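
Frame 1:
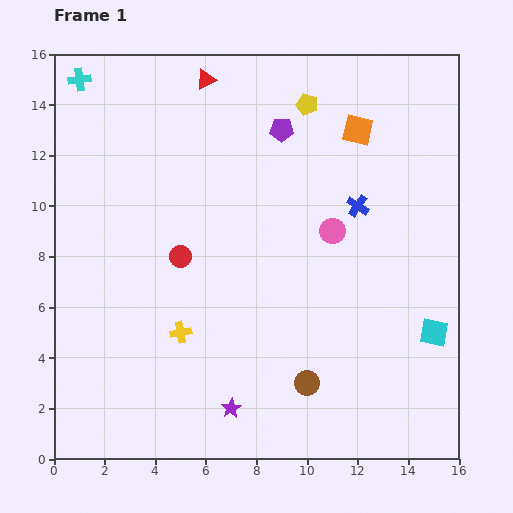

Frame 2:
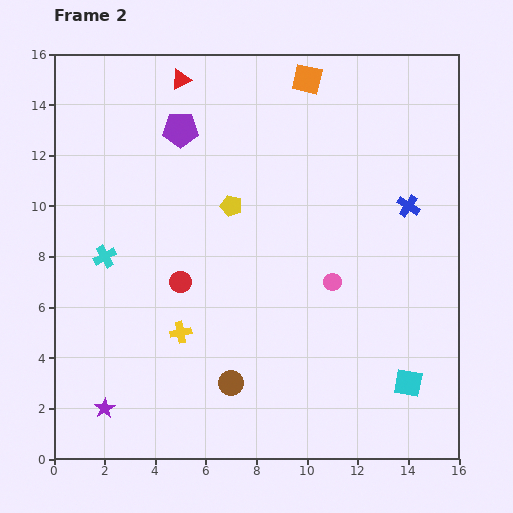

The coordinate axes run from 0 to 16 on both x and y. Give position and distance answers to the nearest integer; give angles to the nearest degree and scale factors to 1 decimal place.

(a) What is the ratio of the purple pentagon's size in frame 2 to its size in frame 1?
1.5×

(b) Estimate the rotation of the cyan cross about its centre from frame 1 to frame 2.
21° counter-clockwise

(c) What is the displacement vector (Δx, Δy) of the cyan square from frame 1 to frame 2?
(-1, -2)

The cyan square was at (15, 5) in frame 1 and (14, 3) in frame 2.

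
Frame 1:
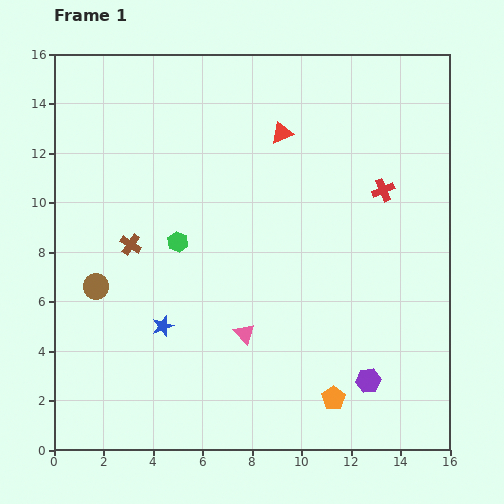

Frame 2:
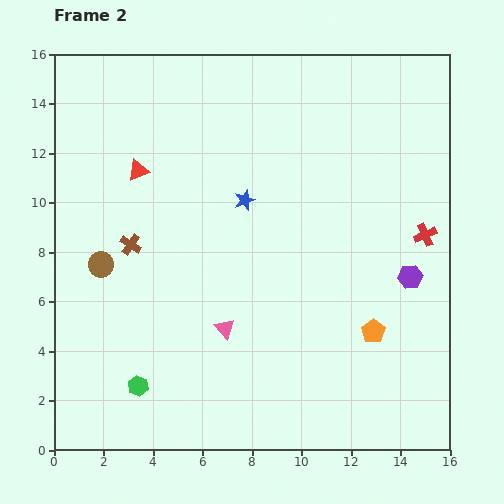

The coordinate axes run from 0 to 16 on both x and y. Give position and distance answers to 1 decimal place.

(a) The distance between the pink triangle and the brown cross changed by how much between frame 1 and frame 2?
-0.7

Distance in frame 1: 5.8. Distance in frame 2: 5.1.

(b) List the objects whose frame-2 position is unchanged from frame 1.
the brown cross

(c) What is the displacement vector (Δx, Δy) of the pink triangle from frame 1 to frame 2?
(-0.8, 0.2)

The pink triangle was at (7.7, 4.7) in frame 1 and (6.9, 4.9) in frame 2.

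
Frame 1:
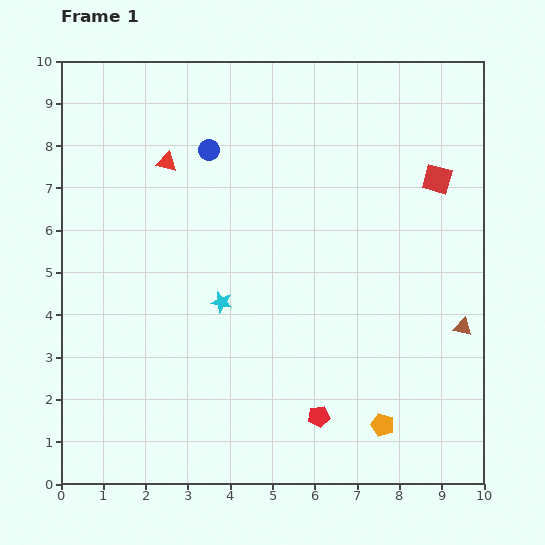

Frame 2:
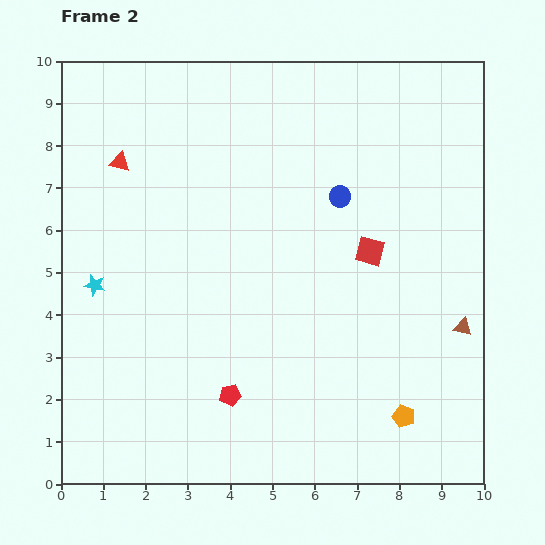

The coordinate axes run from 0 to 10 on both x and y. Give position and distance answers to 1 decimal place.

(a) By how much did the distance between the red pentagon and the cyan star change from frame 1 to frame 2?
+0.6

Distance in frame 1: 3.5. Distance in frame 2: 4.1.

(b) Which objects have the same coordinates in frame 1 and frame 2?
the brown triangle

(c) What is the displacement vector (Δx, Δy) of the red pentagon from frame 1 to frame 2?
(-2.1, 0.5)

The red pentagon was at (6.1, 1.6) in frame 1 and (4.0, 2.1) in frame 2.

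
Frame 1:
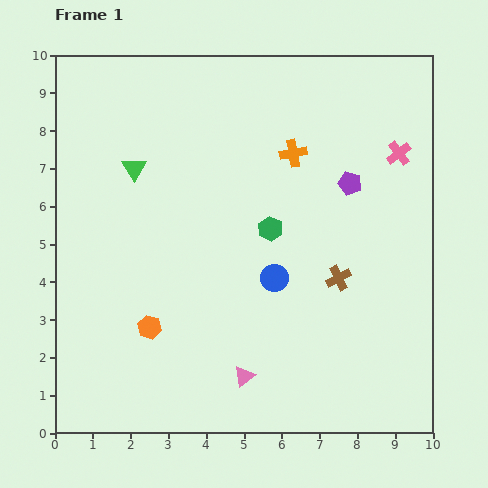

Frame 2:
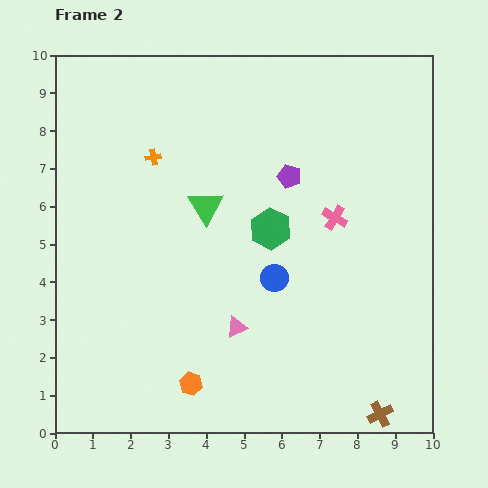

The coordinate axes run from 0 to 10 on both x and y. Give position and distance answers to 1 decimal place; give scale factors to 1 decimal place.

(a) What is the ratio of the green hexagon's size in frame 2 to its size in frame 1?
1.7×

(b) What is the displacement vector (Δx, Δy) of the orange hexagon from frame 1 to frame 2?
(1.1, -1.5)

The orange hexagon was at (2.5, 2.8) in frame 1 and (3.6, 1.3) in frame 2.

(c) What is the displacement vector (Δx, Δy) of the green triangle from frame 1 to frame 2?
(1.9, -1.0)

The green triangle was at (2.1, 7.0) in frame 1 and (4.0, 6.0) in frame 2.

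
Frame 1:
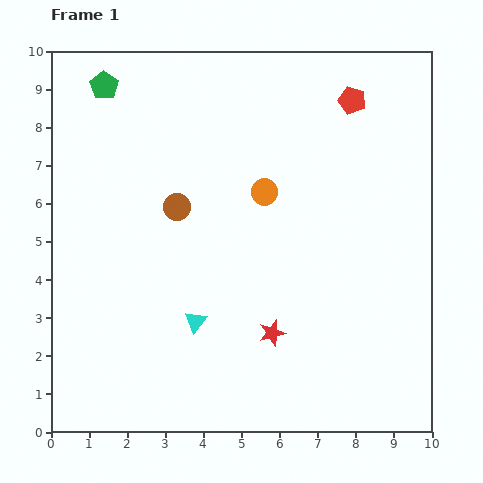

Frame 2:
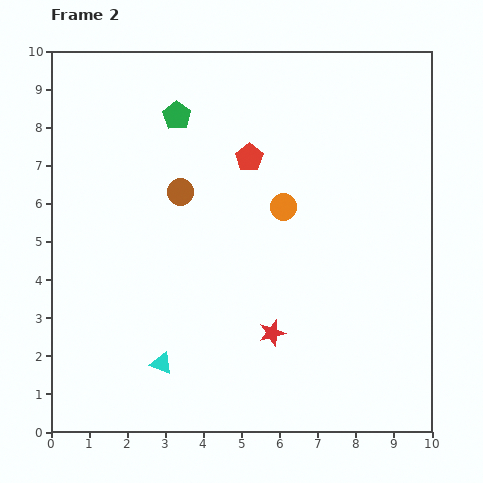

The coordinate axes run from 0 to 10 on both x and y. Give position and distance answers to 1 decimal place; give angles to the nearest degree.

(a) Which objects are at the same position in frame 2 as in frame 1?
the red star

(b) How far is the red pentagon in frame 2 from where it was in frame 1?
3.1

The red pentagon moved from (7.9, 8.7) to (5.2, 7.2), a distance of √(2.7² + 1.5²) ≈ 3.1.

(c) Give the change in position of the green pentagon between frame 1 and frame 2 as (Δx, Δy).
(1.9, -0.8)

The green pentagon was at (1.4, 9.1) in frame 1 and (3.3, 8.3) in frame 2.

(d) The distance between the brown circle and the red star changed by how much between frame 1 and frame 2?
+0.3

Distance in frame 1: 4.1. Distance in frame 2: 4.4.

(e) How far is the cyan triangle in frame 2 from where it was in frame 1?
1.4

The cyan triangle moved from (3.8, 2.9) to (2.9, 1.8), a distance of √(0.9² + 1.1²) ≈ 1.4.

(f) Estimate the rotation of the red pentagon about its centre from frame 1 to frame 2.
20° clockwise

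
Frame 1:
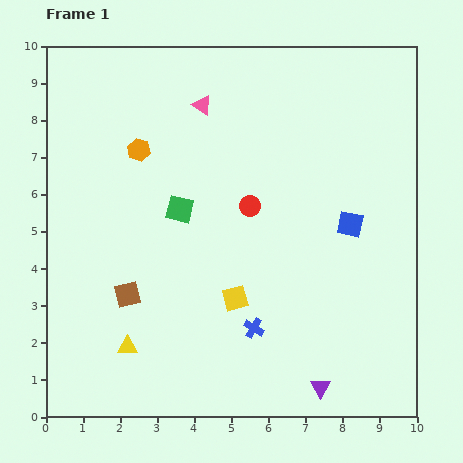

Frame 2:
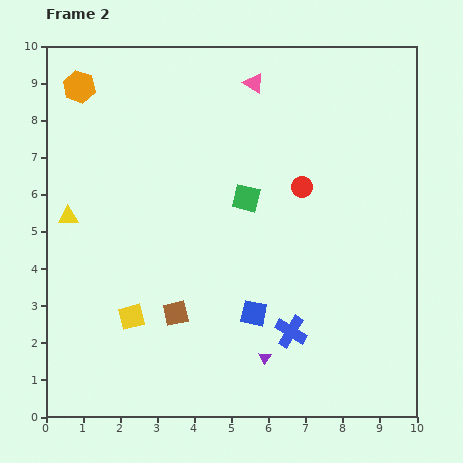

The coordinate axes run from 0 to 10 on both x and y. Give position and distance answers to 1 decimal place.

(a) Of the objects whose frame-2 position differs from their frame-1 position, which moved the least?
the blue cross

(moved 1.0)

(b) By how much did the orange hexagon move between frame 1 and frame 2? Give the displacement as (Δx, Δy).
(-1.6, 1.7)

The orange hexagon was at (2.5, 7.2) in frame 1 and (0.9, 8.9) in frame 2.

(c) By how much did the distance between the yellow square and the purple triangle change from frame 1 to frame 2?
+0.5

Distance in frame 1: 3.3. Distance in frame 2: 3.8.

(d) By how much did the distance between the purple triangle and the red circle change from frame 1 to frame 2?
-0.6

Distance in frame 1: 5.3. Distance in frame 2: 4.7.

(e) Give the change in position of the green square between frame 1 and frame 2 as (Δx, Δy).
(1.8, 0.3)

The green square was at (3.6, 5.6) in frame 1 and (5.4, 5.9) in frame 2.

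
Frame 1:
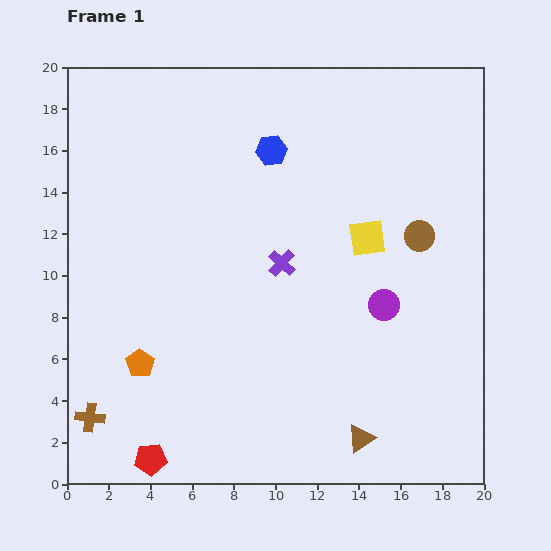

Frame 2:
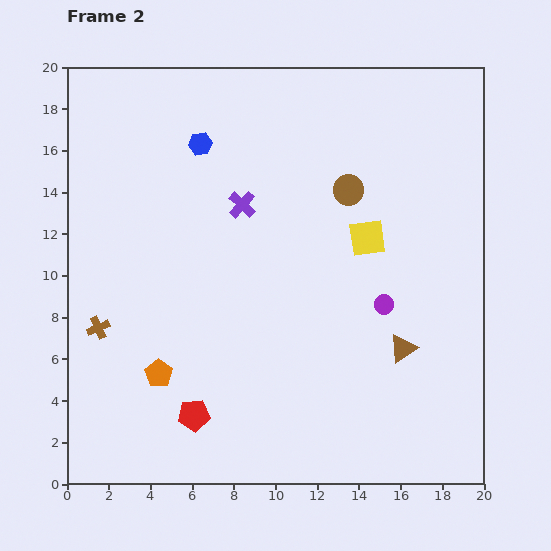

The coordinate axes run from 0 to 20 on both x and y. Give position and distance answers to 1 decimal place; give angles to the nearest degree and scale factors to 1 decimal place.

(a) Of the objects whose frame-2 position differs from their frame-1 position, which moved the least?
the orange pentagon

(moved 1.0)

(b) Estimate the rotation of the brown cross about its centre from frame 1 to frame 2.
30° counter-clockwise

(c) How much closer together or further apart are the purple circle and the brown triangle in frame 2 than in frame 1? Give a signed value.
-4.2

Distance in frame 1: 6.5. Distance in frame 2: 2.3.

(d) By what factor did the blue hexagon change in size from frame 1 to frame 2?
0.8×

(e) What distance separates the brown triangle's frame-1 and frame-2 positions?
4.7

The brown triangle moved from (14.1, 2.2) to (16.1, 6.5), a distance of √(2.0² + 4.3²) ≈ 4.7.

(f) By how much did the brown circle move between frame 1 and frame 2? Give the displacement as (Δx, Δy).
(-3.4, 2.2)

The brown circle was at (16.9, 11.9) in frame 1 and (13.5, 14.1) in frame 2.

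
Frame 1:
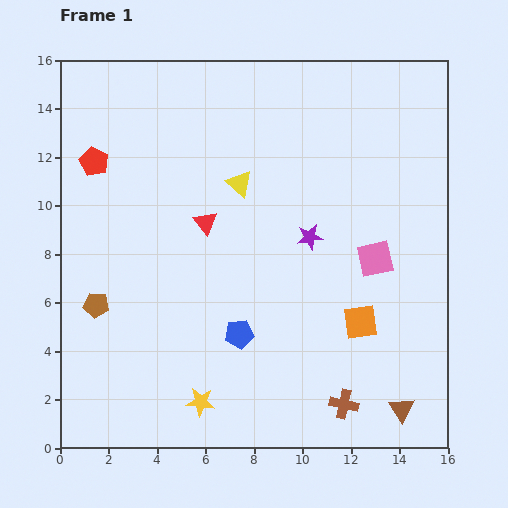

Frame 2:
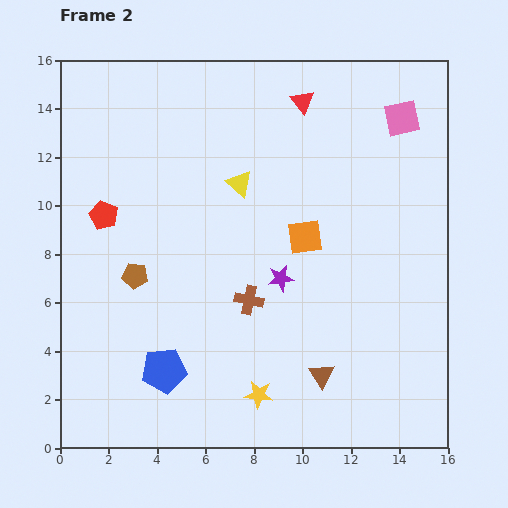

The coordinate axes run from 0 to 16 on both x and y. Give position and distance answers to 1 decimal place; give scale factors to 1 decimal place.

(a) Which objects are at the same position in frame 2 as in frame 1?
the yellow triangle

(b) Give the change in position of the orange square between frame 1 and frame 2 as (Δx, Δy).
(-2.3, 3.5)

The orange square was at (12.4, 5.2) in frame 1 and (10.1, 8.7) in frame 2.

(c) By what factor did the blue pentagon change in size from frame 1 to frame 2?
1.5×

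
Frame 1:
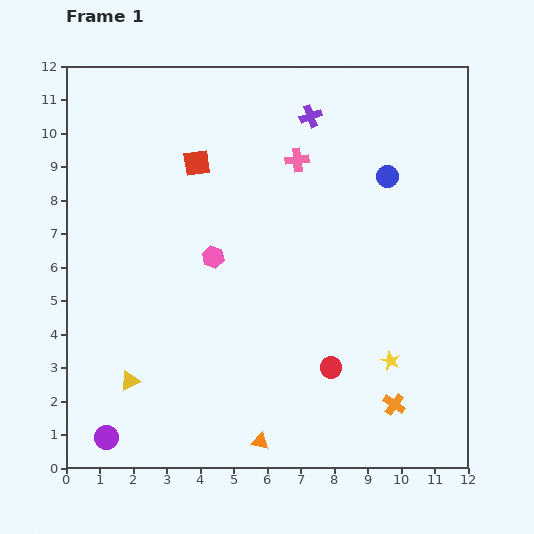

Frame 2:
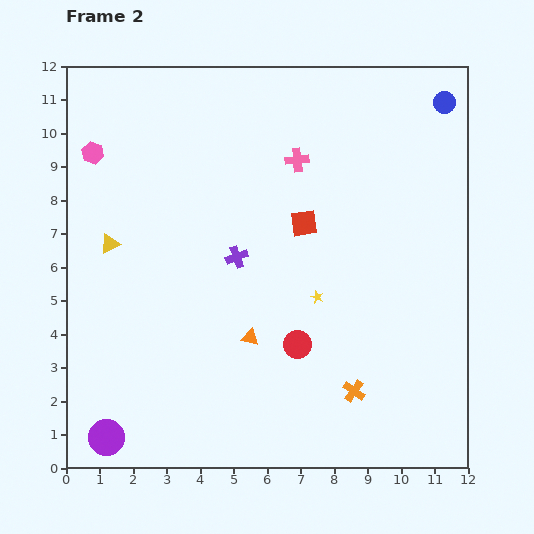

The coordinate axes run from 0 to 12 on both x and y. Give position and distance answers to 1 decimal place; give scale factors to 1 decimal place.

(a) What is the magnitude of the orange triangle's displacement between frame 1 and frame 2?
3.1

The orange triangle moved from (5.8, 0.8) to (5.5, 3.9), a distance of √(0.3² + 3.1²) ≈ 3.1.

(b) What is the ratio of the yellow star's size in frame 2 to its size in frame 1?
0.6×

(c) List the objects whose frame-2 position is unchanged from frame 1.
the purple circle, the pink cross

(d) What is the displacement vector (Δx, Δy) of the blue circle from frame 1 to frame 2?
(1.7, 2.2)

The blue circle was at (9.6, 8.7) in frame 1 and (11.3, 10.9) in frame 2.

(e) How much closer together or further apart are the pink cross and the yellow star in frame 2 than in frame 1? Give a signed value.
-2.5

Distance in frame 1: 6.6. Distance in frame 2: 4.1.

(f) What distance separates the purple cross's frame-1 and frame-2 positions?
4.7

The purple cross moved from (7.3, 10.5) to (5.1, 6.3), a distance of √(2.2² + 4.2²) ≈ 4.7.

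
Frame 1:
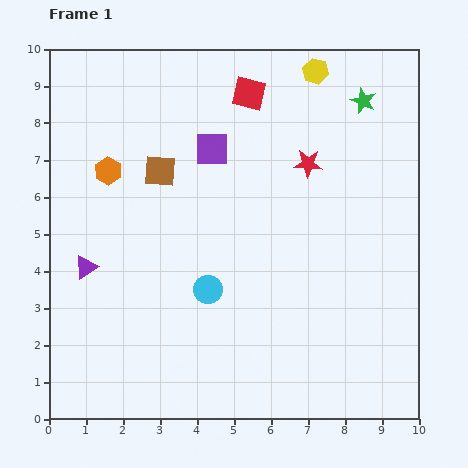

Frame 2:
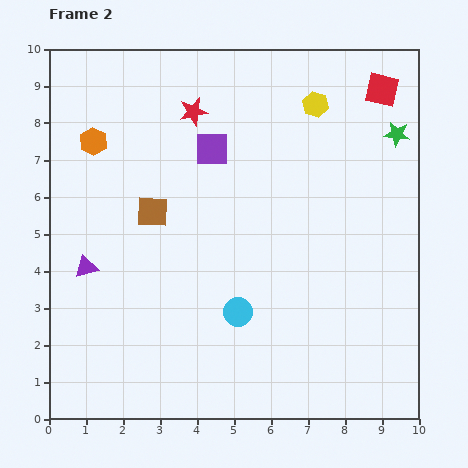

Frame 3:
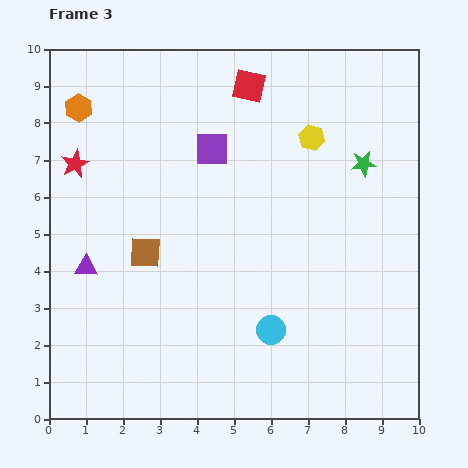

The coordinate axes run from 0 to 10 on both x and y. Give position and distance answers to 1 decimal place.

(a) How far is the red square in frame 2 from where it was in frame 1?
3.6

The red square moved from (5.4, 8.8) to (9.0, 8.9), a distance of √(3.6² + 0.1²) ≈ 3.6.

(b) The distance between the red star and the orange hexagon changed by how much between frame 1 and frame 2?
-2.6

Distance in frame 1: 5.4. Distance in frame 2: 2.8.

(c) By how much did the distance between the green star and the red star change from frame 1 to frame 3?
+5.5

Distance in frame 1: 2.3. Distance in frame 3: 7.8.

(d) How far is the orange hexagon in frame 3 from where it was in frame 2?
1.0

The orange hexagon moved from (1.2, 7.5) to (0.8, 8.4), a distance of √(0.4² + 0.9²) ≈ 1.0.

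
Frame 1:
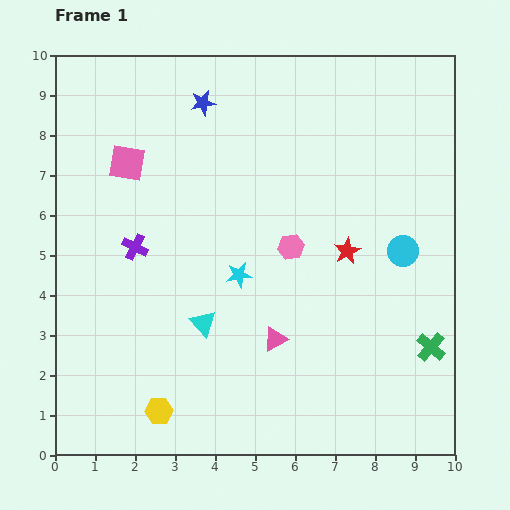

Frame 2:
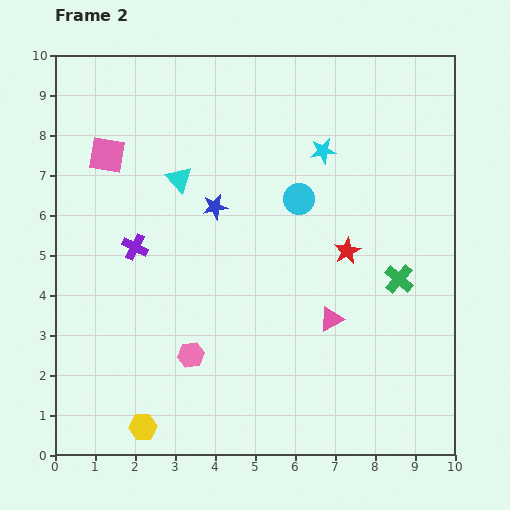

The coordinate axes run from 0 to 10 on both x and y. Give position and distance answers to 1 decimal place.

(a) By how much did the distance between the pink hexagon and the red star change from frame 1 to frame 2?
+3.3

Distance in frame 1: 1.4. Distance in frame 2: 4.7.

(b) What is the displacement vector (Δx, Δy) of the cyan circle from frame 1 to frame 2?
(-2.6, 1.3)

The cyan circle was at (8.7, 5.1) in frame 1 and (6.1, 6.4) in frame 2.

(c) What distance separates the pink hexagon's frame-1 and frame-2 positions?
3.7

The pink hexagon moved from (5.9, 5.2) to (3.4, 2.5), a distance of √(2.5² + 2.7²) ≈ 3.7.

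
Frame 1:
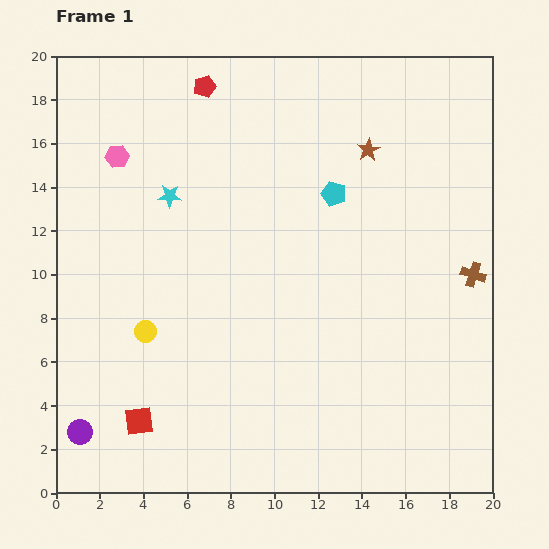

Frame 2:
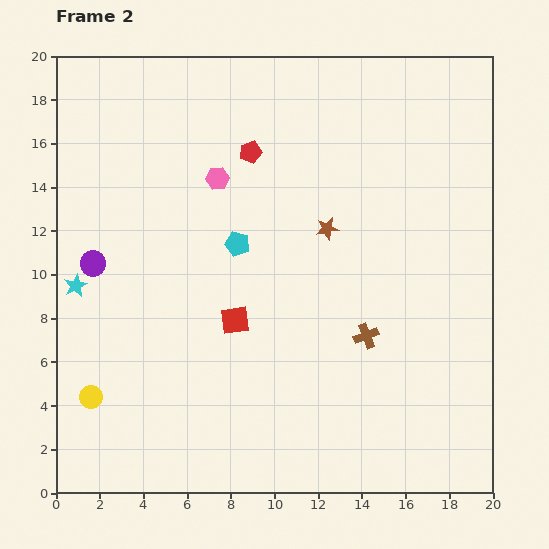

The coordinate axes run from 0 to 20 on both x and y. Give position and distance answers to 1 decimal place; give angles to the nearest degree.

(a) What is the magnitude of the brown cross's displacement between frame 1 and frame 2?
5.6

The brown cross moved from (19.1, 10.0) to (14.2, 7.2), a distance of √(4.9² + 2.8²) ≈ 5.6.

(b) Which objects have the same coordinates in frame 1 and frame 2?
none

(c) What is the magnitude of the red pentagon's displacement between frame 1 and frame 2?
3.7

The red pentagon moved from (6.8, 18.6) to (8.9, 15.6), a distance of √(2.1² + 3.0²) ≈ 3.7.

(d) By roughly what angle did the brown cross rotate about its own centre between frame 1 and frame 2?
39° counter-clockwise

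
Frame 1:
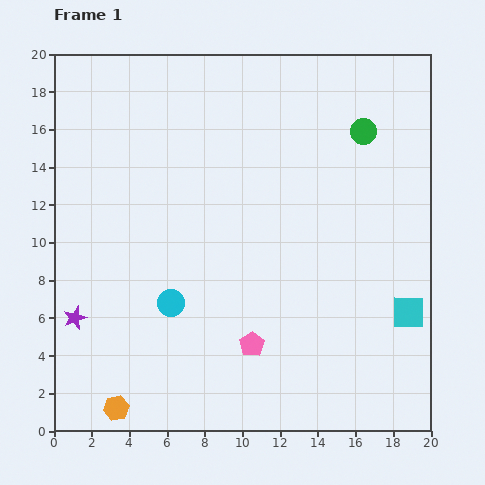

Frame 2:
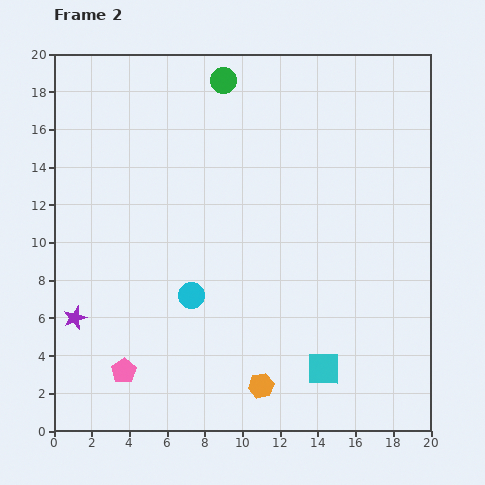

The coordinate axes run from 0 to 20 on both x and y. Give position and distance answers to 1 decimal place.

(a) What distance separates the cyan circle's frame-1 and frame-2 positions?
1.2

The cyan circle moved from (6.2, 6.8) to (7.3, 7.2), a distance of √(1.1² + 0.4²) ≈ 1.2.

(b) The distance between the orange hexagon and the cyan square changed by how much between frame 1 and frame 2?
-12.9

Distance in frame 1: 16.3. Distance in frame 2: 3.4.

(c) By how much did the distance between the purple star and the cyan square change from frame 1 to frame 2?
-4.2

Distance in frame 1: 17.7. Distance in frame 2: 13.5.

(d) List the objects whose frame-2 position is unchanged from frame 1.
the purple star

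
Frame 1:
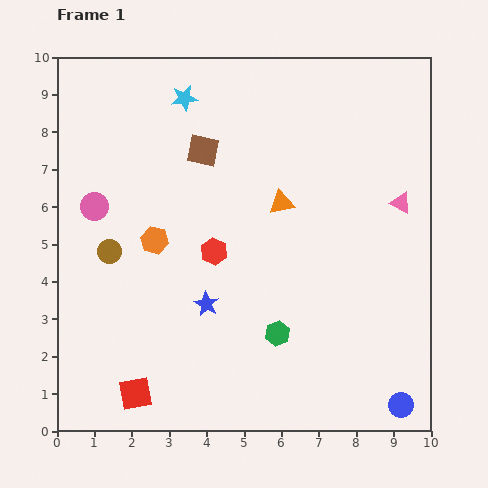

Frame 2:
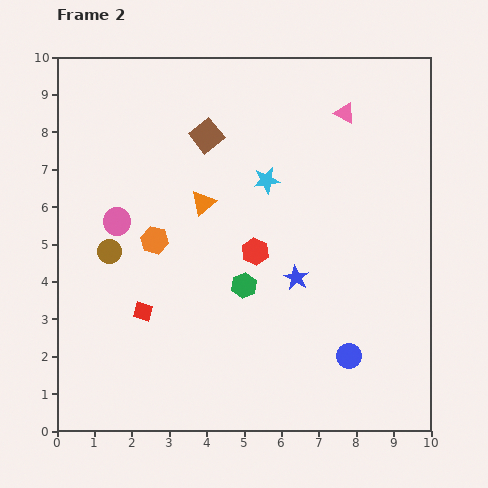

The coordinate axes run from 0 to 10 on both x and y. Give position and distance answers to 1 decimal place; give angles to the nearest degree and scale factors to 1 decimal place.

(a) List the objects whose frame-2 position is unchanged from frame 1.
the orange hexagon, the brown circle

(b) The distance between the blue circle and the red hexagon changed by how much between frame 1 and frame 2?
-2.7

Distance in frame 1: 6.5. Distance in frame 2: 3.8.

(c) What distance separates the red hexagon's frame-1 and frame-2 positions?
1.1

The red hexagon moved from (4.2, 4.8) to (5.3, 4.8), a distance of √(1.1² + 0.0²) ≈ 1.1.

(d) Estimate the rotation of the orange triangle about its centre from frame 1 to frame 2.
28° counter-clockwise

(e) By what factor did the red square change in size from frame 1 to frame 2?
0.6×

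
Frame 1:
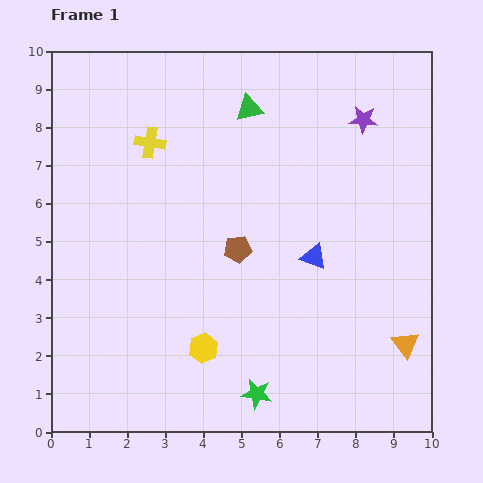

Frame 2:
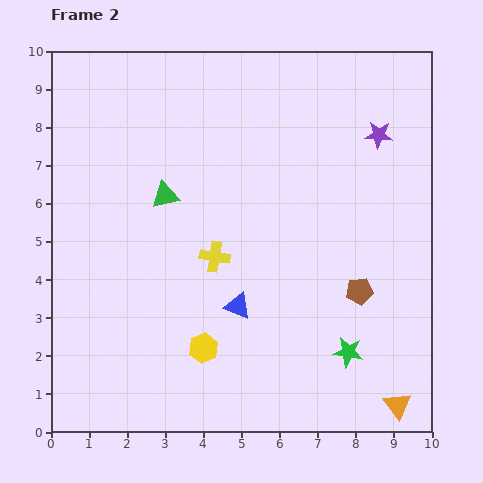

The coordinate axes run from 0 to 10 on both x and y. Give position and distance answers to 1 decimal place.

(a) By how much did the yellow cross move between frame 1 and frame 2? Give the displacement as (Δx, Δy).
(1.7, -3.0)

The yellow cross was at (2.6, 7.6) in frame 1 and (4.3, 4.6) in frame 2.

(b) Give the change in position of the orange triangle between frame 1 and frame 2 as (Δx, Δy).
(-0.2, -1.6)

The orange triangle was at (9.3, 2.3) in frame 1 and (9.1, 0.7) in frame 2.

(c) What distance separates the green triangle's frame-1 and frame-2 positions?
3.2

The green triangle moved from (5.2, 8.5) to (3.0, 6.2), a distance of √(2.2² + 2.3²) ≈ 3.2.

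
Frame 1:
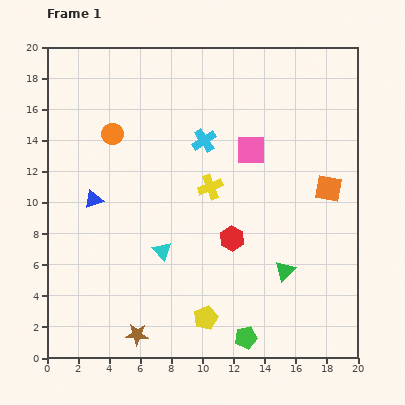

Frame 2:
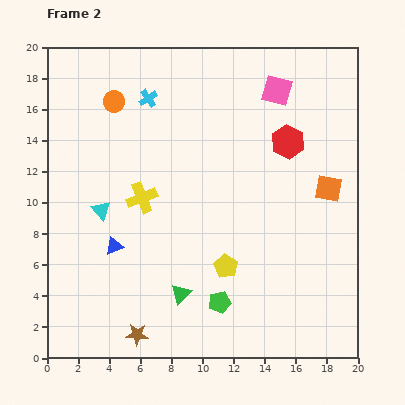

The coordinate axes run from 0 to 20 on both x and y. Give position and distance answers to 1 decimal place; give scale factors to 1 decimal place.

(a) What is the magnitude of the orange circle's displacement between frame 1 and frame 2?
2.1

The orange circle moved from (4.2, 14.4) to (4.3, 16.5), a distance of √(0.1² + 2.1²) ≈ 2.1.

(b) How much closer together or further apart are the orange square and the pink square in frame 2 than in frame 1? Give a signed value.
+1.5

Distance in frame 1: 5.6. Distance in frame 2: 7.1.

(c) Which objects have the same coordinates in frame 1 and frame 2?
the brown star, the orange square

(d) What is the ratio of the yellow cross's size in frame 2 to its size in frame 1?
1.3×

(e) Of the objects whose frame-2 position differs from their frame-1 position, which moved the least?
the orange circle

(moved 2.1)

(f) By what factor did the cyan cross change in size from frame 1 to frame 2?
0.8×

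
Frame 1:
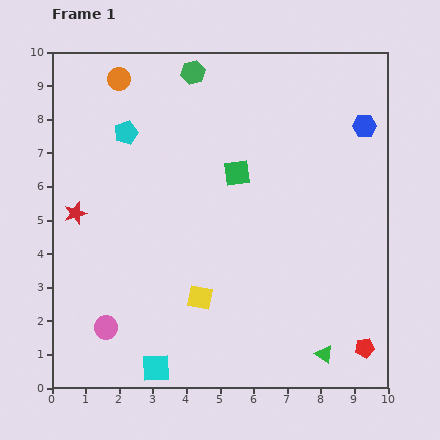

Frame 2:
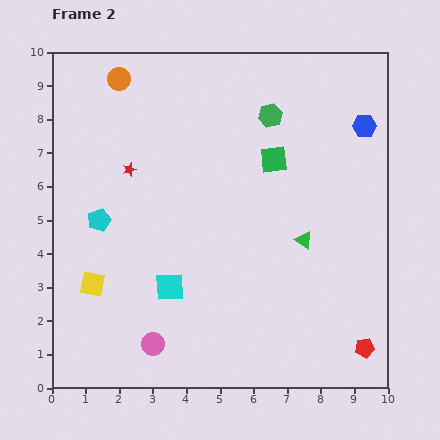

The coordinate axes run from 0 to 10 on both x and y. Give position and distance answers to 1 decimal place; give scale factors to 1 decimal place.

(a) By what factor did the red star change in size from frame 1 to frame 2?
0.6×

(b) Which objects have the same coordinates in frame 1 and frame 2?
the blue hexagon, the red pentagon, the orange circle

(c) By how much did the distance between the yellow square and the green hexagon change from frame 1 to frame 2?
+0.6

Distance in frame 1: 6.7. Distance in frame 2: 7.3.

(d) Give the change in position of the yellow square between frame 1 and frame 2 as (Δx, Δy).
(-3.2, 0.4)

The yellow square was at (4.4, 2.7) in frame 1 and (1.2, 3.1) in frame 2.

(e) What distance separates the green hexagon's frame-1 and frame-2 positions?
2.6

The green hexagon moved from (4.2, 9.4) to (6.5, 8.1), a distance of √(2.3² + 1.3²) ≈ 2.6.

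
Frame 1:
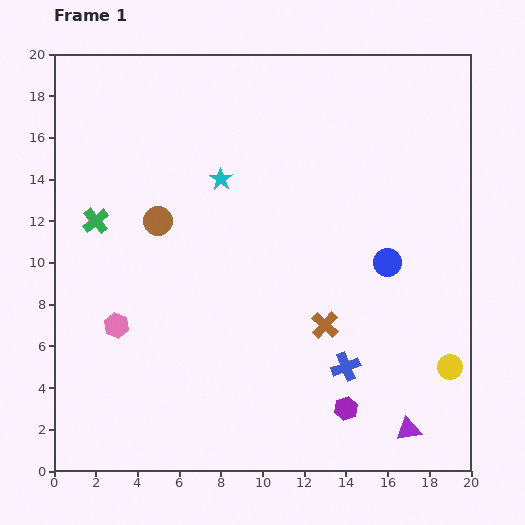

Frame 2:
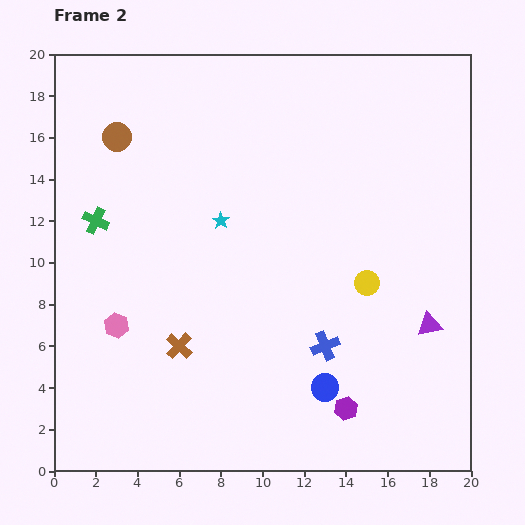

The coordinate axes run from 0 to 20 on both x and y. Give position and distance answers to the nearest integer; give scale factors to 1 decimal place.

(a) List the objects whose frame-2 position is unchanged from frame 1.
the green cross, the pink hexagon, the purple hexagon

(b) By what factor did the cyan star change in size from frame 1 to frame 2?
0.7×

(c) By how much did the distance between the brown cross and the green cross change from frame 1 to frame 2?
-5

Distance in frame 1: 12. Distance in frame 2: 7.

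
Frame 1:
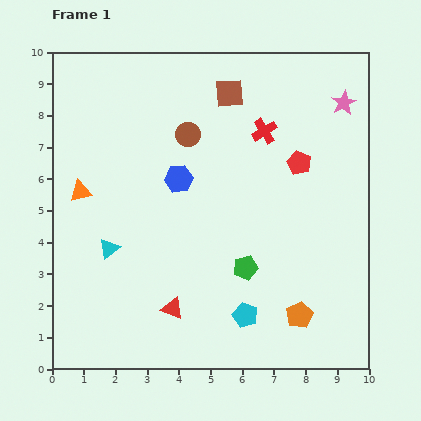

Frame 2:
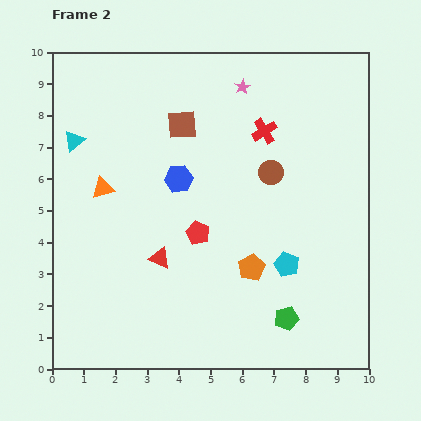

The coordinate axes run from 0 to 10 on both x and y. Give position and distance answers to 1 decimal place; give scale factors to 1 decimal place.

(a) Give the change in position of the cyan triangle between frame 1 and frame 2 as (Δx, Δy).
(-1.1, 3.4)

The cyan triangle was at (1.8, 3.8) in frame 1 and (0.7, 7.2) in frame 2.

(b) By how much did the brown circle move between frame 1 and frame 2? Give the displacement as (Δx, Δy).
(2.6, -1.2)

The brown circle was at (4.3, 7.4) in frame 1 and (6.9, 6.2) in frame 2.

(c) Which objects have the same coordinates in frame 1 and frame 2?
the red cross, the blue hexagon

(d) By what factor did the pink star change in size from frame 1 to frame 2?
0.6×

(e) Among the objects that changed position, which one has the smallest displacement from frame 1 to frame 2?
the orange triangle

(moved 0.7)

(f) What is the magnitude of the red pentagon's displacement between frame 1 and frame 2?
3.9

The red pentagon moved from (7.8, 6.5) to (4.6, 4.3), a distance of √(3.2² + 2.2²) ≈ 3.9.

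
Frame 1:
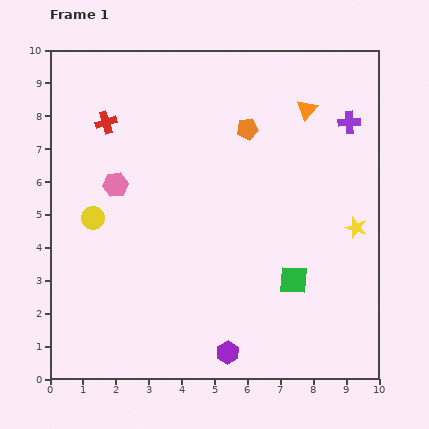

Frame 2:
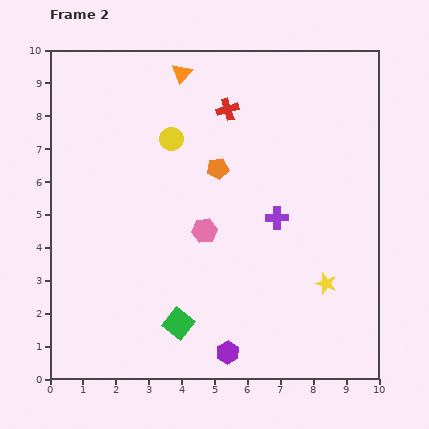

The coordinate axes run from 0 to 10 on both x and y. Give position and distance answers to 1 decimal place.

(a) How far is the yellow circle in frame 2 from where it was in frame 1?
3.4

The yellow circle moved from (1.3, 4.9) to (3.7, 7.3), a distance of √(2.4² + 2.4²) ≈ 3.4.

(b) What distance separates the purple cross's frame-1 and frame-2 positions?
3.6

The purple cross moved from (9.1, 7.8) to (6.9, 4.9), a distance of √(2.2² + 2.9²) ≈ 3.6.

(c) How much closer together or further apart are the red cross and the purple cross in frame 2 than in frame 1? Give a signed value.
-3.8

Distance in frame 1: 7.4. Distance in frame 2: 3.6.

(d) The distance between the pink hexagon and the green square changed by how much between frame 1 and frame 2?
-3.2

Distance in frame 1: 6.1. Distance in frame 2: 2.9.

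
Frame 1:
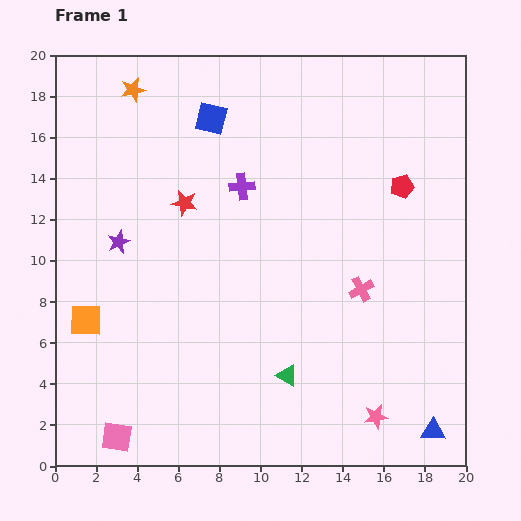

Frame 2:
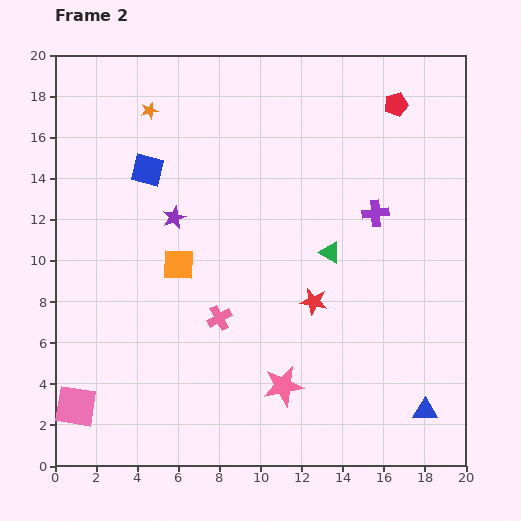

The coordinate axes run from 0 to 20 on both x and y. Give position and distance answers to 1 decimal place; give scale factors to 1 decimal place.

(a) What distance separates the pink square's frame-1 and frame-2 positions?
2.5

The pink square moved from (3.0, 1.4) to (1.0, 2.9), a distance of √(2.0² + 1.5²) ≈ 2.5.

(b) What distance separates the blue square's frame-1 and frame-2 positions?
4.0

The blue square moved from (7.6, 16.9) to (4.5, 14.4), a distance of √(3.1² + 2.5²) ≈ 4.0.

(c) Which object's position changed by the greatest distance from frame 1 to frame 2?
the red star

(moved 7.9; next 7.0)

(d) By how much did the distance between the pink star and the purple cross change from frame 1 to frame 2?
-3.4

Distance in frame 1: 12.9. Distance in frame 2: 9.5.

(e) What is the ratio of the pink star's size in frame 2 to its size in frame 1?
1.7×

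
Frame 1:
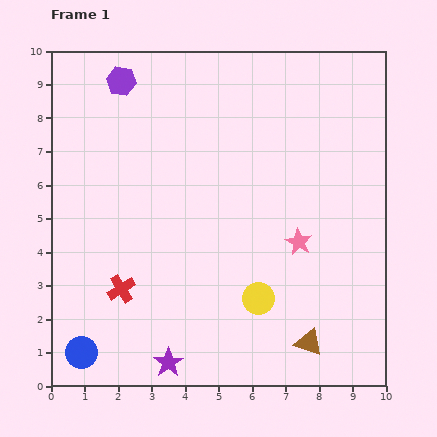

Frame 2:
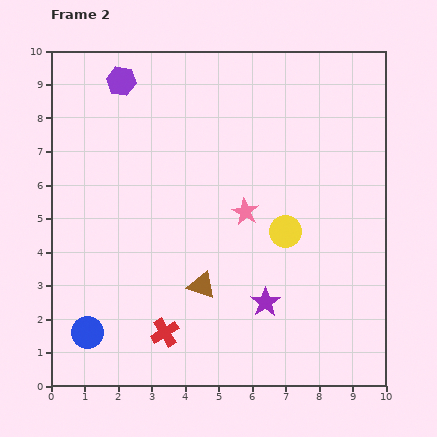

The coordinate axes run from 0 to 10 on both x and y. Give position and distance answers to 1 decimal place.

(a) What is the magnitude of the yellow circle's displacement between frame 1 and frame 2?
2.2

The yellow circle moved from (6.2, 2.6) to (7.0, 4.6), a distance of √(0.8² + 2.0²) ≈ 2.2.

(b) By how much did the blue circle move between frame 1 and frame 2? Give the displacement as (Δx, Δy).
(0.2, 0.6)

The blue circle was at (0.9, 1.0) in frame 1 and (1.1, 1.6) in frame 2.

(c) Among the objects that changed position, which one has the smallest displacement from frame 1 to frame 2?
the blue circle

(moved 0.6)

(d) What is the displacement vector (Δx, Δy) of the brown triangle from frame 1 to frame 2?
(-3.2, 1.7)

The brown triangle was at (7.7, 1.3) in frame 1 and (4.5, 3.0) in frame 2.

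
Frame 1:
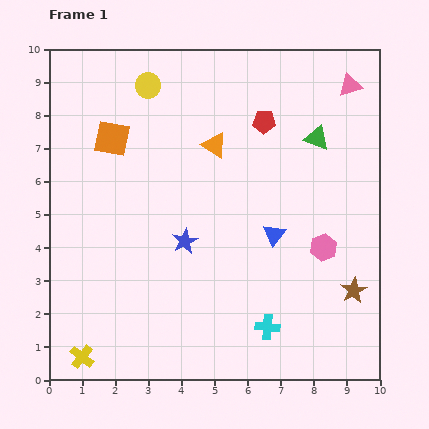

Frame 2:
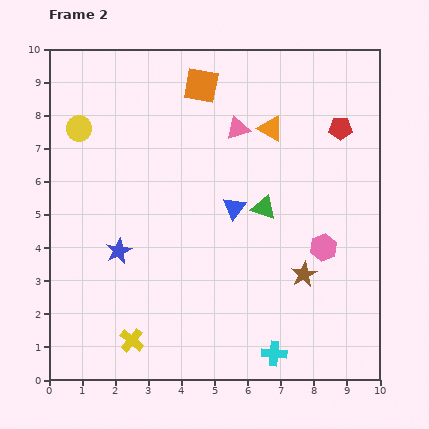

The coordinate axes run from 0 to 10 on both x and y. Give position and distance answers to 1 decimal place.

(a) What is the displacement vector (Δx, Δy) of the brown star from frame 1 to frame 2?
(-1.5, 0.5)

The brown star was at (9.2, 2.7) in frame 1 and (7.7, 3.2) in frame 2.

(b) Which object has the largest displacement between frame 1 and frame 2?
the pink triangle

(moved 3.6; next 3.1)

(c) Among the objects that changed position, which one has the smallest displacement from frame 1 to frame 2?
the cyan cross

(moved 0.8)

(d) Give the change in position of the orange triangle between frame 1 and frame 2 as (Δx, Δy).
(1.7, 0.5)

The orange triangle was at (5.0, 7.1) in frame 1 and (6.7, 7.6) in frame 2.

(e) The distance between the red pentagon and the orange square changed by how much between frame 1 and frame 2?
-0.2

Distance in frame 1: 4.6. Distance in frame 2: 4.4.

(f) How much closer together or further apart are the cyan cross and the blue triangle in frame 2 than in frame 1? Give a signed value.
+1.8

Distance in frame 1: 2.8. Distance in frame 2: 4.6.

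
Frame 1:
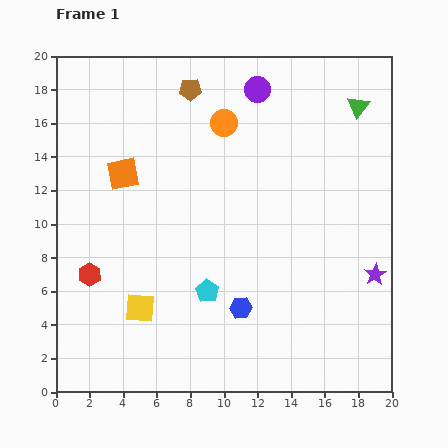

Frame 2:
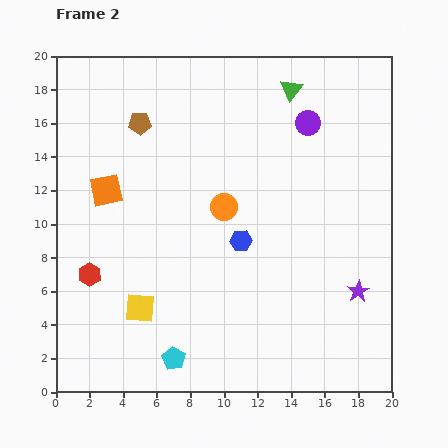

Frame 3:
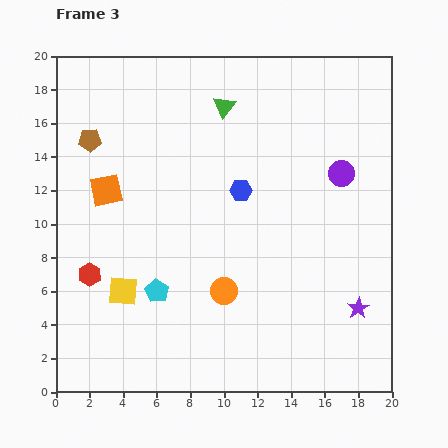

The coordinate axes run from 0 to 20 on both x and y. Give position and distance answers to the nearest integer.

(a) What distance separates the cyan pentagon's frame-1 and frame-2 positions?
4

The cyan pentagon moved from (9, 6) to (7, 2), a distance of √(2² + 4²) ≈ 4.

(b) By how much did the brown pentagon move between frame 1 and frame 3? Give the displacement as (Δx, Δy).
(-6, -3)

The brown pentagon was at (8, 18) in frame 1 and (2, 15) in frame 3.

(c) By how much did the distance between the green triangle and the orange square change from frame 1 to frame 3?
-6

Distance in frame 1: 15. Distance in frame 3: 9.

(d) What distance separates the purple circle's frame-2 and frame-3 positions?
4

The purple circle moved from (15, 16) to (17, 13), a distance of √(2² + 3²) ≈ 4.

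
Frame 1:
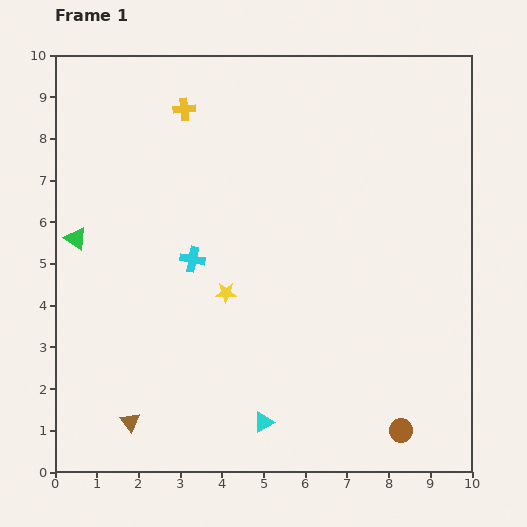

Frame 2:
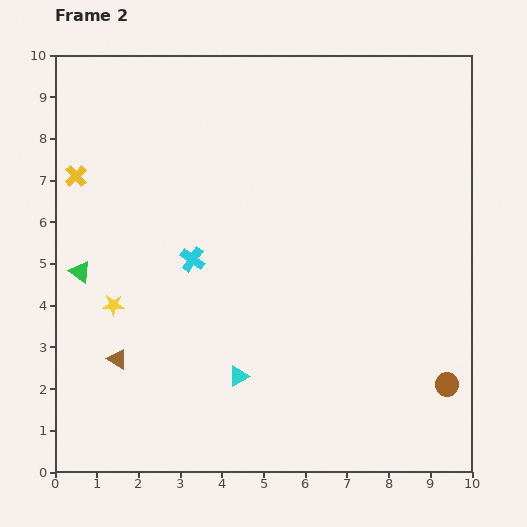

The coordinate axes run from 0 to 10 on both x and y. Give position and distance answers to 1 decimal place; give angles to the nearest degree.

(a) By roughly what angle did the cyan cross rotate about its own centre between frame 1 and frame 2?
24° clockwise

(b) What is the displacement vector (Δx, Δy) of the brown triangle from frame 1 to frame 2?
(-0.3, 1.5)

The brown triangle was at (1.8, 1.2) in frame 1 and (1.5, 2.7) in frame 2.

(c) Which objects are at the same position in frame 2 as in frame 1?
the cyan cross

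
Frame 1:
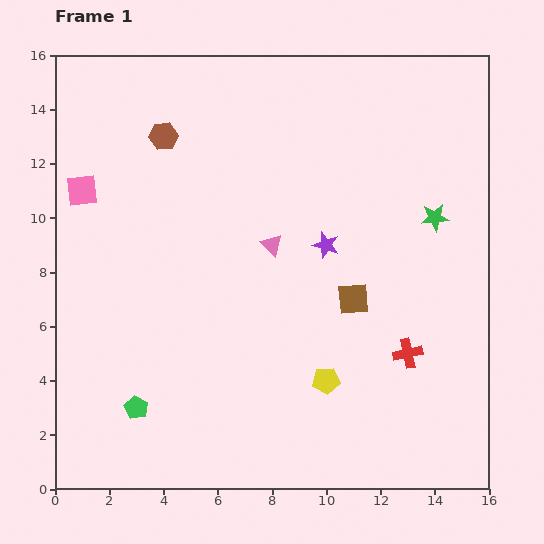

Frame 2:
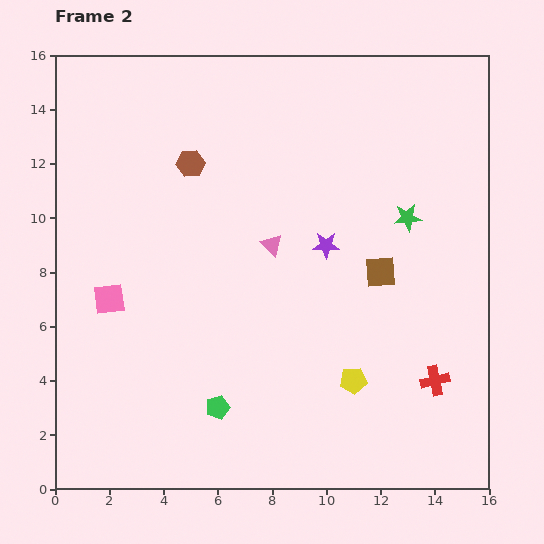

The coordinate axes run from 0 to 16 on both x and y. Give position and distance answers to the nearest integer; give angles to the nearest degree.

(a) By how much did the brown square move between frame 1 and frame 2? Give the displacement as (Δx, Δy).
(1, 1)

The brown square was at (11, 7) in frame 1 and (12, 8) in frame 2.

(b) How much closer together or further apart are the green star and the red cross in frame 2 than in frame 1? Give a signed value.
+1

Distance in frame 1: 5. Distance in frame 2: 6.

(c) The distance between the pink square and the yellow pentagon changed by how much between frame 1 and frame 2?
-2

Distance in frame 1: 11. Distance in frame 2: 9.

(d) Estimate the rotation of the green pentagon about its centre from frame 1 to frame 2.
27° clockwise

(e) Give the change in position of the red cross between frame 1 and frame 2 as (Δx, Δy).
(1, -1)

The red cross was at (13, 5) in frame 1 and (14, 4) in frame 2.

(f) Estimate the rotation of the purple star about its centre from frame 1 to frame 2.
17° counter-clockwise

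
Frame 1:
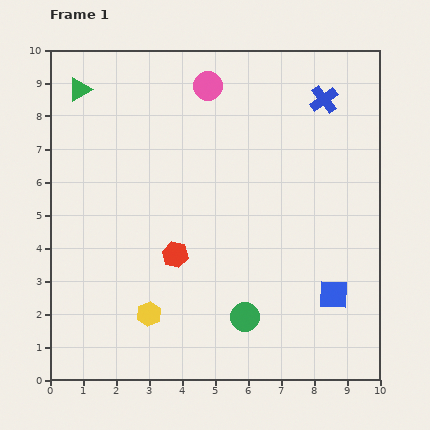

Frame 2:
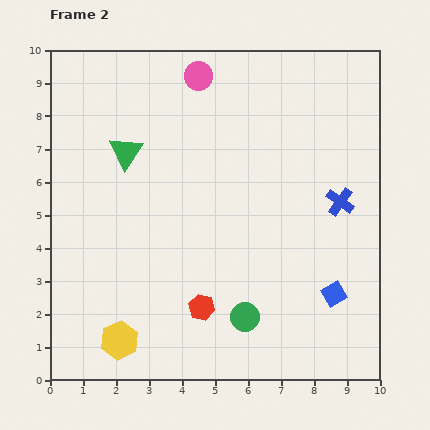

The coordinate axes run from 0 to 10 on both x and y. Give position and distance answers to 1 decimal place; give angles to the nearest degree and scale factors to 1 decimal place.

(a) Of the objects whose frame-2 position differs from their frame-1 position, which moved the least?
the pink circle

(moved 0.4)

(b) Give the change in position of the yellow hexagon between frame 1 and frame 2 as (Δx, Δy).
(-0.9, -0.8)

The yellow hexagon was at (3.0, 2.0) in frame 1 and (2.1, 1.2) in frame 2.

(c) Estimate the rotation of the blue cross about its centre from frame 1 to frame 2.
17° counter-clockwise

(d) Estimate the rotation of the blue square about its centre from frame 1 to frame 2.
31° counter-clockwise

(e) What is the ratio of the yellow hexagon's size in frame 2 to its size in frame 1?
1.5×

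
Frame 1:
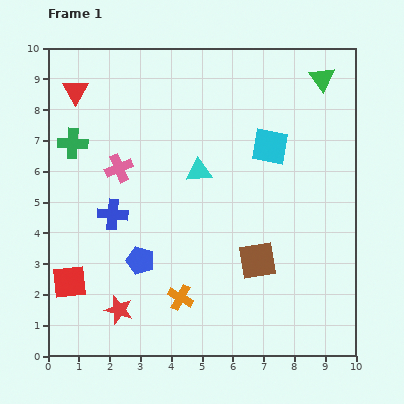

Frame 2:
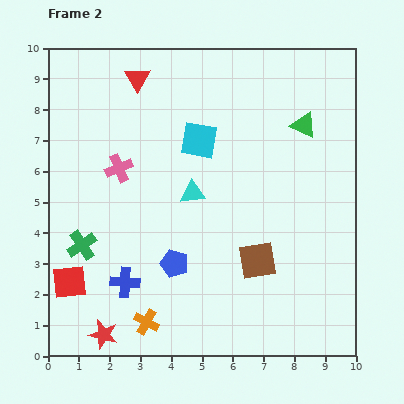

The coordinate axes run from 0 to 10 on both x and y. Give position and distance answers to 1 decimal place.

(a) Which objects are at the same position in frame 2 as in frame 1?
the brown square, the pink cross, the red square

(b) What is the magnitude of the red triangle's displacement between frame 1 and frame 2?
2.0

The red triangle moved from (0.9, 8.6) to (2.9, 9.0), a distance of √(2.0² + 0.4²) ≈ 2.0.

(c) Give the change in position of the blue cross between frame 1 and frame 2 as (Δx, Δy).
(0.4, -2.2)

The blue cross was at (2.1, 4.6) in frame 1 and (2.5, 2.4) in frame 2.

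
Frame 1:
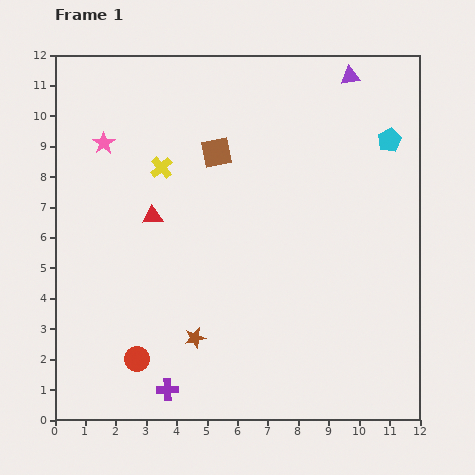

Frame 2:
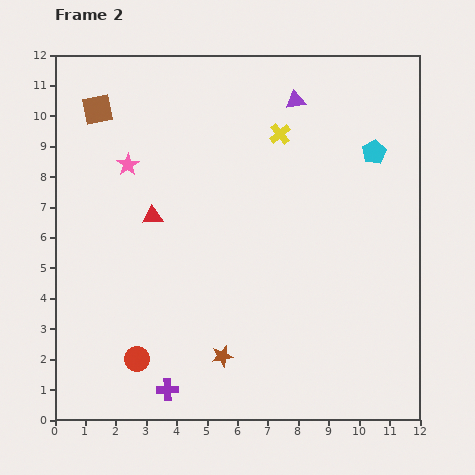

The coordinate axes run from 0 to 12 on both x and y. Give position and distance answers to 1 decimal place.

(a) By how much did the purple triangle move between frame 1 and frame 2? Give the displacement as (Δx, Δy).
(-1.8, -0.8)

The purple triangle was at (9.7, 11.3) in frame 1 and (7.9, 10.5) in frame 2.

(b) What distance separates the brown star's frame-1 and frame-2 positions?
1.1

The brown star moved from (4.6, 2.7) to (5.5, 2.1), a distance of √(0.9² + 0.6²) ≈ 1.1.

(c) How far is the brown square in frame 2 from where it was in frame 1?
4.1

The brown square moved from (5.3, 8.8) to (1.4, 10.2), a distance of √(3.9² + 1.4²) ≈ 4.1.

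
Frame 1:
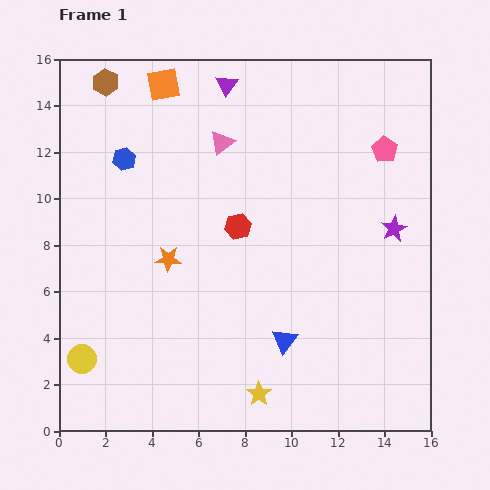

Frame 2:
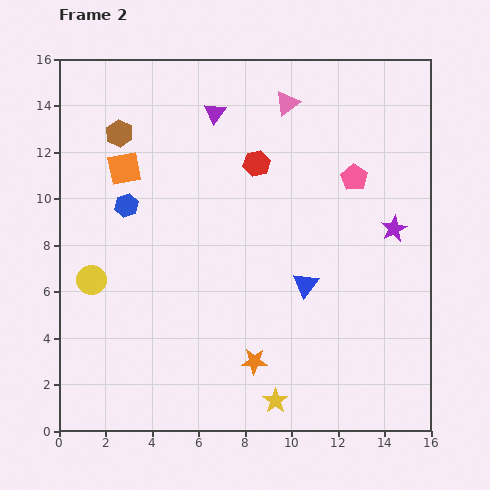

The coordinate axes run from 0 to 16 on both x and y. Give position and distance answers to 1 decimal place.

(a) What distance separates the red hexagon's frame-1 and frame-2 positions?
2.8

The red hexagon moved from (7.7, 8.8) to (8.5, 11.5), a distance of √(0.8² + 2.7²) ≈ 2.8.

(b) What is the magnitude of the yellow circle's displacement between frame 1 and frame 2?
3.4

The yellow circle moved from (1.0, 3.1) to (1.4, 6.5), a distance of √(0.4² + 3.4²) ≈ 3.4.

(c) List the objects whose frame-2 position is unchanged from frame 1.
the purple star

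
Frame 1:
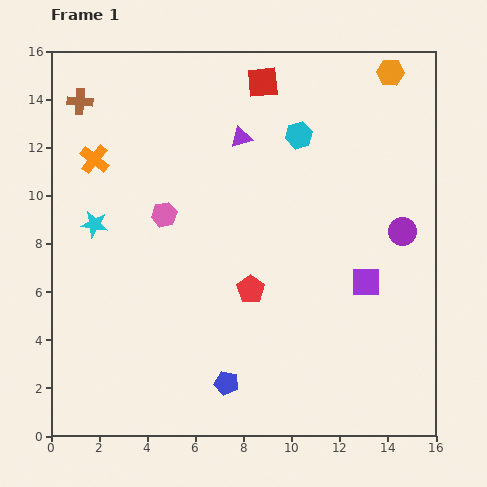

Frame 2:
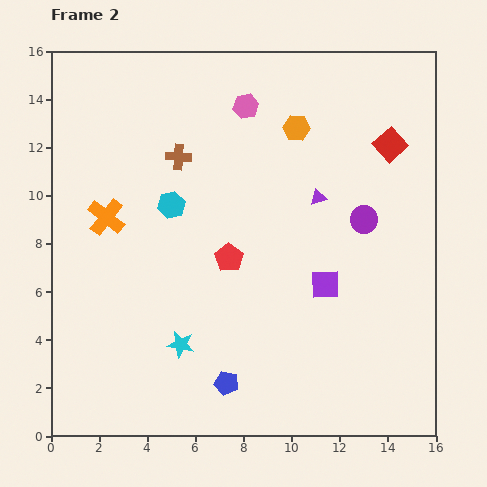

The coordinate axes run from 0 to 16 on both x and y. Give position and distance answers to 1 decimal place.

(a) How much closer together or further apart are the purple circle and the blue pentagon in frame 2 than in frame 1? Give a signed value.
-0.7

Distance in frame 1: 9.6. Distance in frame 2: 8.9.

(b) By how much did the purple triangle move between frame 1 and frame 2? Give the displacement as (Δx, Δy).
(3.2, -2.5)

The purple triangle was at (7.9, 12.4) in frame 1 and (11.1, 9.9) in frame 2.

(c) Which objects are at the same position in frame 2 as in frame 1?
the blue pentagon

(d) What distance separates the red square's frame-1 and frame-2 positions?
5.9

The red square moved from (8.8, 14.7) to (14.1, 12.1), a distance of √(5.3² + 2.6²) ≈ 5.9.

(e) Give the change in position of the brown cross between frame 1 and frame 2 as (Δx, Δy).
(4.1, -2.3)

The brown cross was at (1.2, 13.9) in frame 1 and (5.3, 11.6) in frame 2.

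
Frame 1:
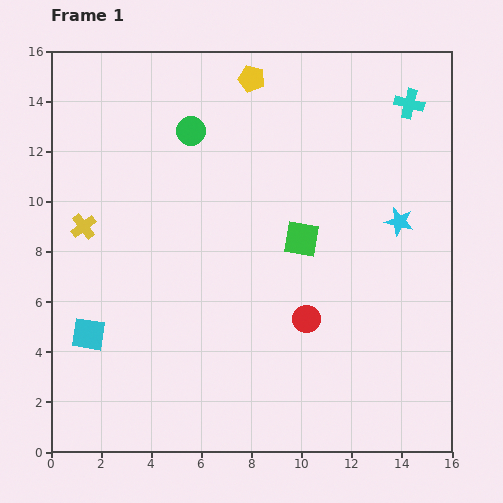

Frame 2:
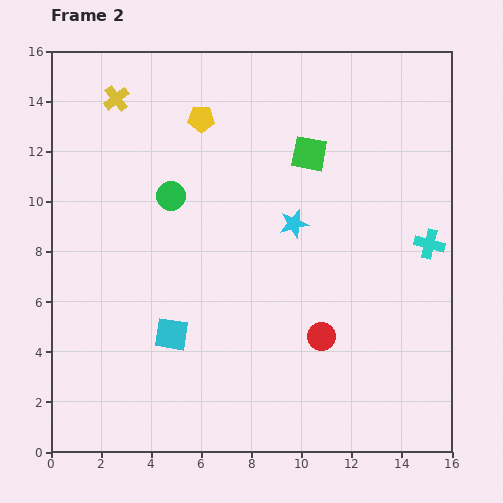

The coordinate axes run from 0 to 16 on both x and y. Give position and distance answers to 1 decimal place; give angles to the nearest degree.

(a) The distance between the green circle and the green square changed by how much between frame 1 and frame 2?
-0.4

Distance in frame 1: 6.2. Distance in frame 2: 5.8.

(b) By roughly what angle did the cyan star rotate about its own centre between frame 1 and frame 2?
26° counter-clockwise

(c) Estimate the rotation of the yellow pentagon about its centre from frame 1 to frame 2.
15° counter-clockwise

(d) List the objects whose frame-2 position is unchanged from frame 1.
none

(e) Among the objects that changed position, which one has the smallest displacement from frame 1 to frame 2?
the red circle

(moved 0.9)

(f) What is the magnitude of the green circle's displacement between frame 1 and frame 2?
2.7

The green circle moved from (5.6, 12.8) to (4.8, 10.2), a distance of √(0.8² + 2.6²) ≈ 2.7.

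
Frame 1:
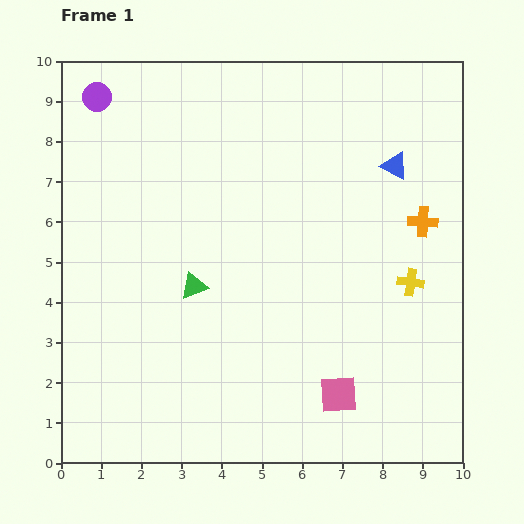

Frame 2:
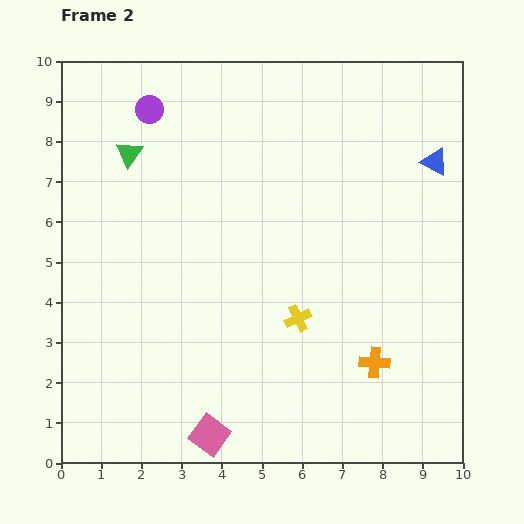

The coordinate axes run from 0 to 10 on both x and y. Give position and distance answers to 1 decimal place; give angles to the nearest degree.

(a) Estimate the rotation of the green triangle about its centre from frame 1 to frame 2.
35° counter-clockwise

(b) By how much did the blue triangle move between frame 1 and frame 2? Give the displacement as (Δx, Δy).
(1.0, 0.1)

The blue triangle was at (8.3, 7.4) in frame 1 and (9.3, 7.5) in frame 2.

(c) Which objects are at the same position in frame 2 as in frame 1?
none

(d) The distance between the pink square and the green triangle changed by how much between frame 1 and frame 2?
+2.8

Distance in frame 1: 4.5. Distance in frame 2: 7.3.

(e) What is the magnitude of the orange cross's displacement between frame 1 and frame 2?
3.7

The orange cross moved from (9.0, 6.0) to (7.8, 2.5), a distance of √(1.2² + 3.5²) ≈ 3.7.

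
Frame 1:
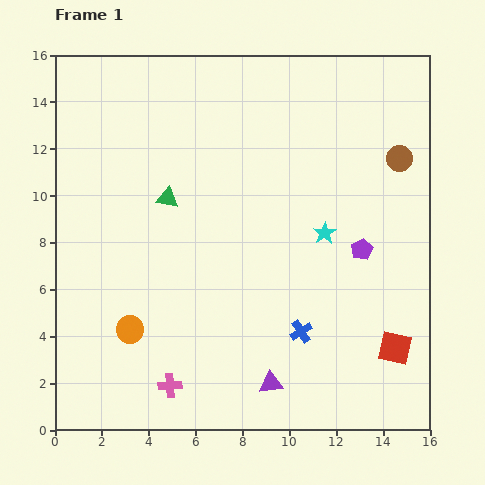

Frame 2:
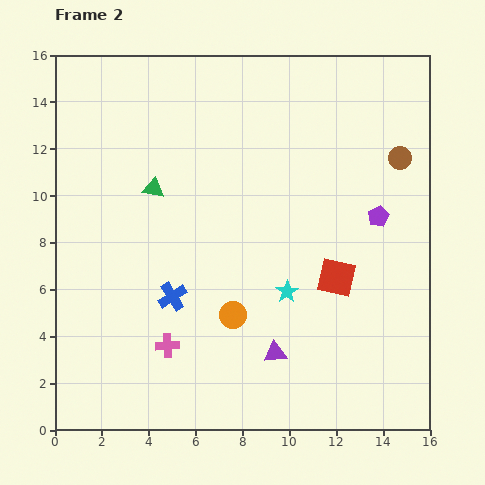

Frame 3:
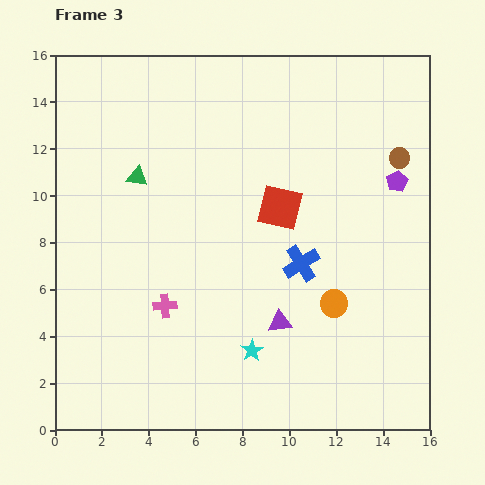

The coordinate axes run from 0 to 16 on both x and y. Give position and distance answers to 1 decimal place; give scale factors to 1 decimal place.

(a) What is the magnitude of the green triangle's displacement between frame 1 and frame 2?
0.7

The green triangle moved from (4.8, 9.9) to (4.2, 10.3), a distance of √(0.6² + 0.4²) ≈ 0.7.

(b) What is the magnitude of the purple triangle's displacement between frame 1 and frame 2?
1.3

The purple triangle moved from (9.2, 2.0) to (9.4, 3.3), a distance of √(0.2² + 1.3²) ≈ 1.3.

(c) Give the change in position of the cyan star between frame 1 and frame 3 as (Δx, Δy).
(-3.1, -5.0)

The cyan star was at (11.5, 8.4) in frame 1 and (8.4, 3.4) in frame 3.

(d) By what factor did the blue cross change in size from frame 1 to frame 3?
1.6×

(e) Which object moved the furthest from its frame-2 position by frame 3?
the blue cross

(moved 5.7; next 4.3)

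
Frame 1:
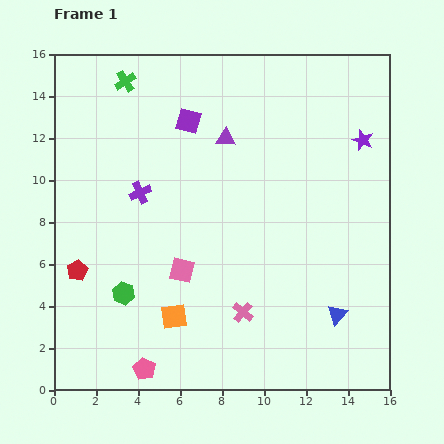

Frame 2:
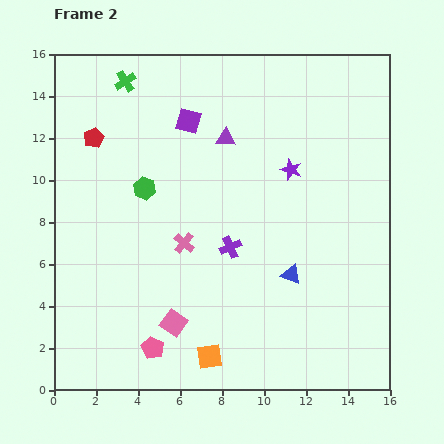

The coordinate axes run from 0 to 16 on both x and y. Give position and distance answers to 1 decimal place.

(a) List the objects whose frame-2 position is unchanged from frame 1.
the purple square, the green cross, the purple triangle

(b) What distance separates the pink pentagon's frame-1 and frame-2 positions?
1.1

The pink pentagon moved from (4.3, 1.0) to (4.7, 2.0), a distance of √(0.4² + 1.0²) ≈ 1.1.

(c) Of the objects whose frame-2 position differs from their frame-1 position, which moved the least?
the pink pentagon

(moved 1.1)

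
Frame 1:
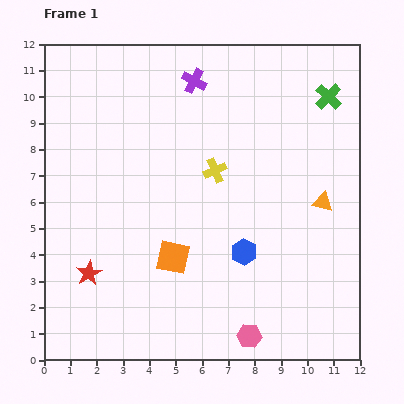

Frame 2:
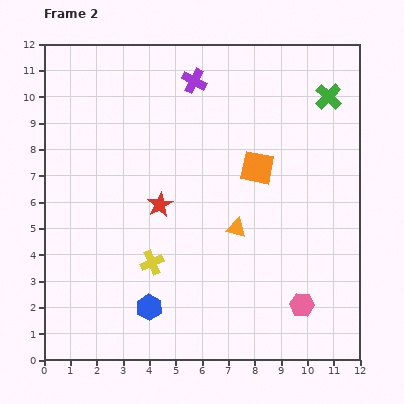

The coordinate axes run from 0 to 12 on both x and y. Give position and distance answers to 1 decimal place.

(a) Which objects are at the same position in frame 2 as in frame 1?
the purple cross, the green cross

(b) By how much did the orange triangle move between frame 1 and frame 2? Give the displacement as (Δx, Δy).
(-3.3, -1.0)

The orange triangle was at (10.6, 6.0) in frame 1 and (7.3, 5.0) in frame 2.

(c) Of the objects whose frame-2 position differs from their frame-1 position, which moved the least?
the pink hexagon

(moved 2.3)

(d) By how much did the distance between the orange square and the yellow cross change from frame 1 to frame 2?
+1.7

Distance in frame 1: 3.7. Distance in frame 2: 5.4.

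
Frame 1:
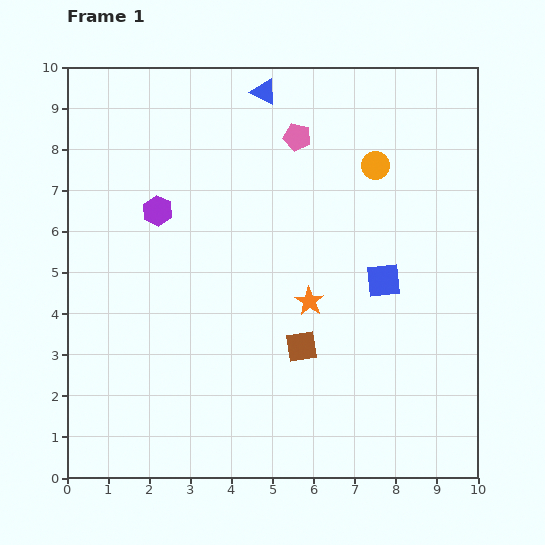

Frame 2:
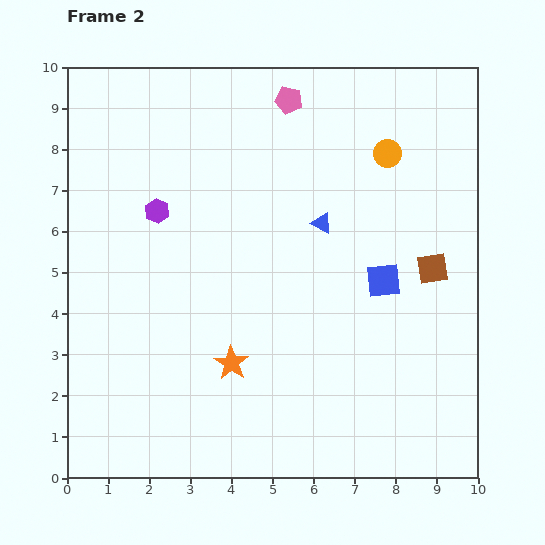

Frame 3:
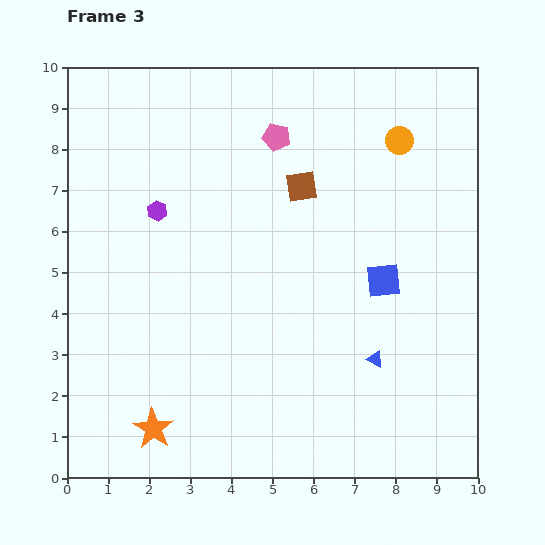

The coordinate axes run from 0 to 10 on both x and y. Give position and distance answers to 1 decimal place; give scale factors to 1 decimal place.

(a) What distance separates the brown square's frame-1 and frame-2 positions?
3.7

The brown square moved from (5.7, 3.2) to (8.9, 5.1), a distance of √(3.2² + 1.9²) ≈ 3.7.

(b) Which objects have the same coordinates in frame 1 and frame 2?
the purple hexagon, the blue square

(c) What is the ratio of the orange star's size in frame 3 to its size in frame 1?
1.4×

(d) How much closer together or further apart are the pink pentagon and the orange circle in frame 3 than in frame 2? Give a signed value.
+0.3

Distance in frame 2: 2.7. Distance in frame 3: 3.0.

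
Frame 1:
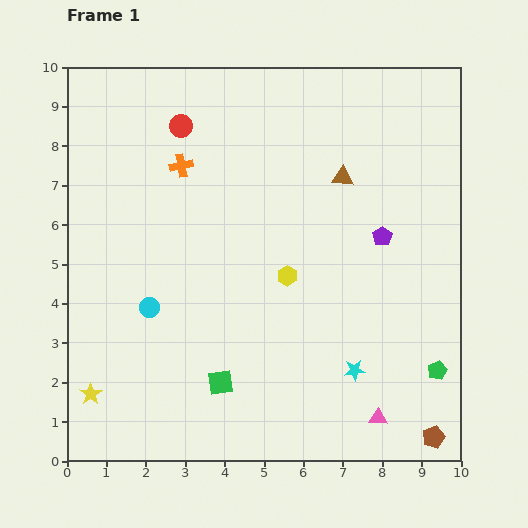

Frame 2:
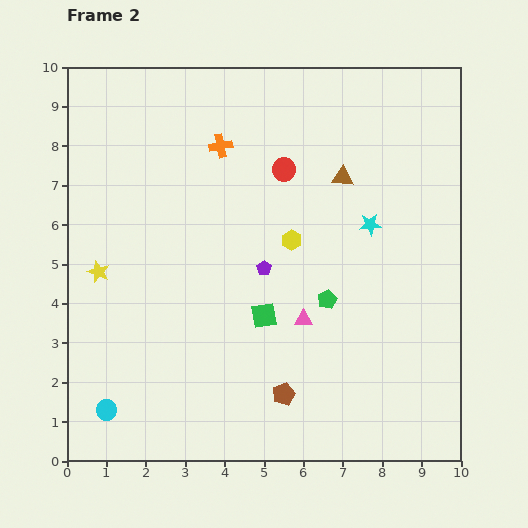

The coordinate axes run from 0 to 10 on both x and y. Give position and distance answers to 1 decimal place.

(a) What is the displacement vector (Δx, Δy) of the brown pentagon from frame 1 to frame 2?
(-3.8, 1.1)

The brown pentagon was at (9.3, 0.6) in frame 1 and (5.5, 1.7) in frame 2.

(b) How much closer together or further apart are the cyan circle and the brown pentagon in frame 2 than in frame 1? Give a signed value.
-3.4

Distance in frame 1: 7.9. Distance in frame 2: 4.5.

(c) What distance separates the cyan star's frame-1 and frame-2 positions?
3.7

The cyan star moved from (7.3, 2.3) to (7.7, 6.0), a distance of √(0.4² + 3.7²) ≈ 3.7.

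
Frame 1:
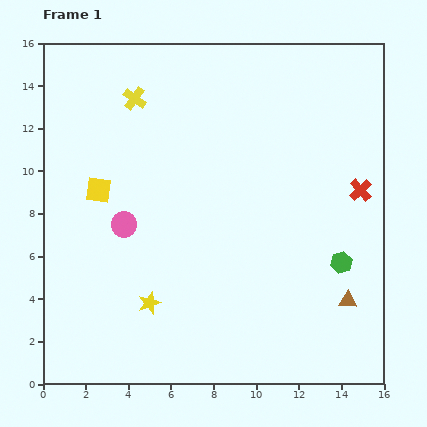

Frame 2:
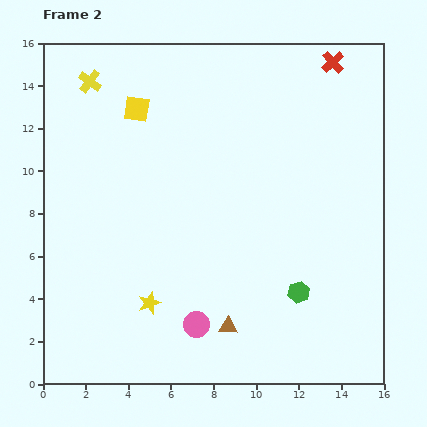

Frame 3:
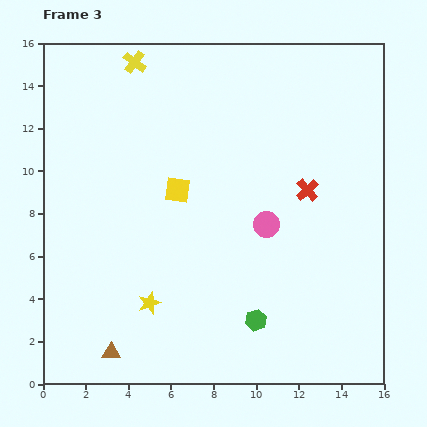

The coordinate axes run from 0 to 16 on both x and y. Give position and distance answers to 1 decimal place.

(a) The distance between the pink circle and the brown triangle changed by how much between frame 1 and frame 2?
-9.6

Distance in frame 1: 11.1. Distance in frame 2: 1.5.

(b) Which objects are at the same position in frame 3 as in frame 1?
the yellow star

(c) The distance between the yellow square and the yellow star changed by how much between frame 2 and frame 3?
-3.6

Distance in frame 2: 9.1. Distance in frame 3: 5.5.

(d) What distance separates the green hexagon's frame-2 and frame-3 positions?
2.4

The green hexagon moved from (12.0, 4.3) to (10.0, 3.0), a distance of √(2.0² + 1.3²) ≈ 2.4.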